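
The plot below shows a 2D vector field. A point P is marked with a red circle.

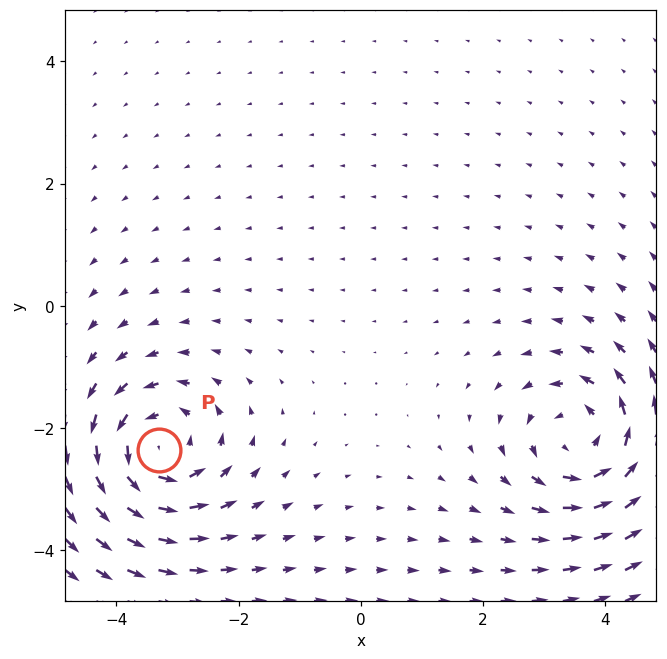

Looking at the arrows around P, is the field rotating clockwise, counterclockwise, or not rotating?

Near P at (-3.3, -2.4) the arrows circulate counterclockwise. The curl (z-component) there is about +5; positive curl means counterclockwise rotation.

counterclockwise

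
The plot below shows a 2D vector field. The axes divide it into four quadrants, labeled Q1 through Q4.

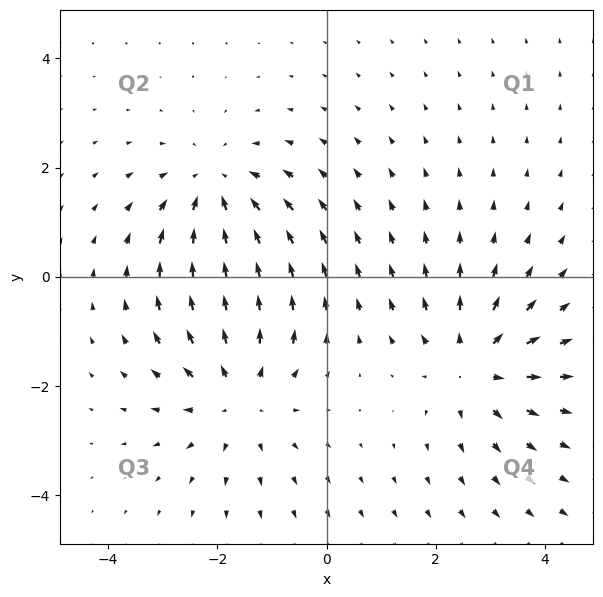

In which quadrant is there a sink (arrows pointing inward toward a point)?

The sink sits at approximately (-2.0, 1.6), which lies in quadrant Q2. The divergence there is about -4, negative as expected for a sink.

Q2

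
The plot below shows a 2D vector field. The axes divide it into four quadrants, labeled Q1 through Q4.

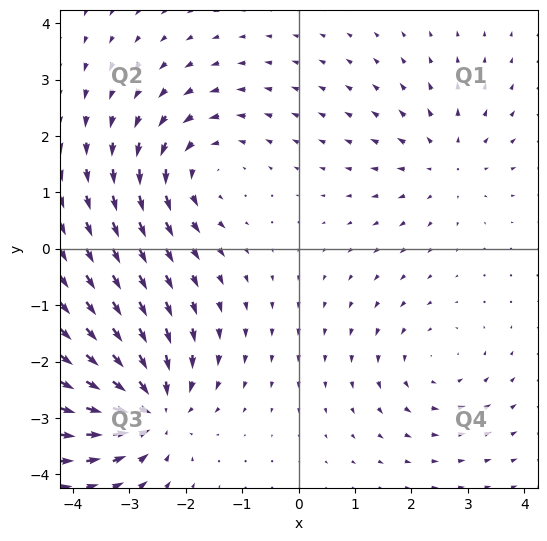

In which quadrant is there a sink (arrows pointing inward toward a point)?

The sink sits at approximately (-2.6, -2.8), which lies in quadrant Q3. The divergence there is about -5, negative as expected for a sink.

Q3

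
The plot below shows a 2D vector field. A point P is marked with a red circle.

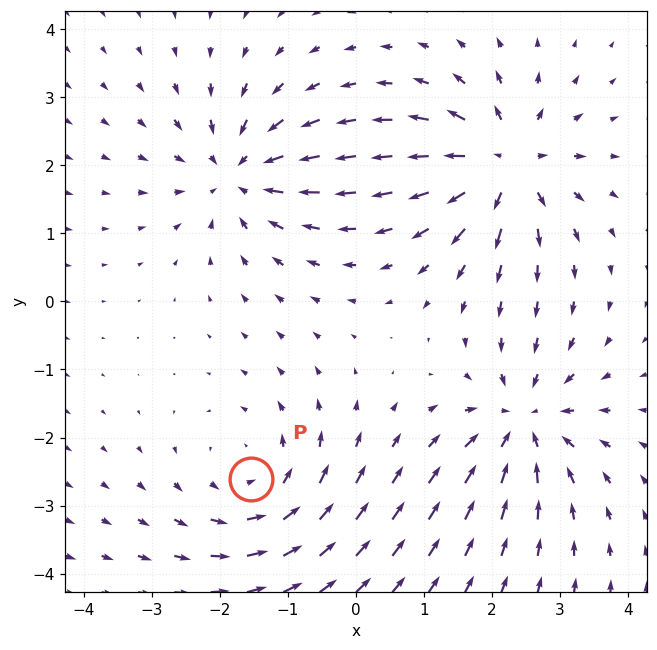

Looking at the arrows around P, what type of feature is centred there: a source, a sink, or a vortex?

At P (-1.5, -2.6) the arrows circulate counterclockwise. Divergence ≈0, curl about +4 — near-zero divergence with nonzero curl is a vortex.

vortex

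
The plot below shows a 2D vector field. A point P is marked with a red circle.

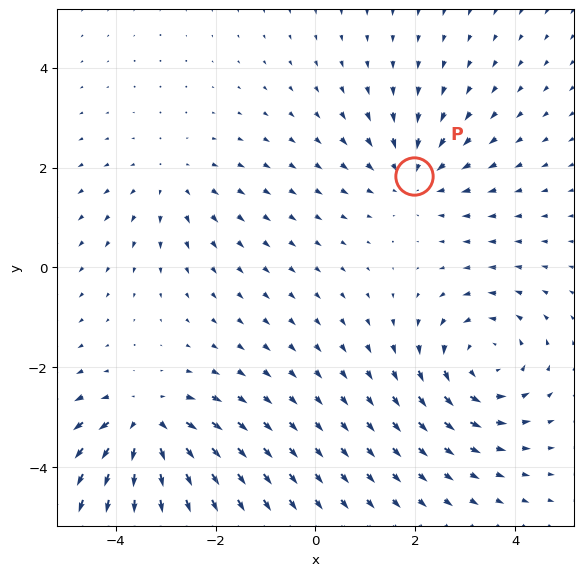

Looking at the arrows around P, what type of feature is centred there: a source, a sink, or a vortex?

At P (2.0, 1.8) the arrows converge inward. Divergence about -3, curl ≈0 — negative divergence with near-zero curl is a sink.

sink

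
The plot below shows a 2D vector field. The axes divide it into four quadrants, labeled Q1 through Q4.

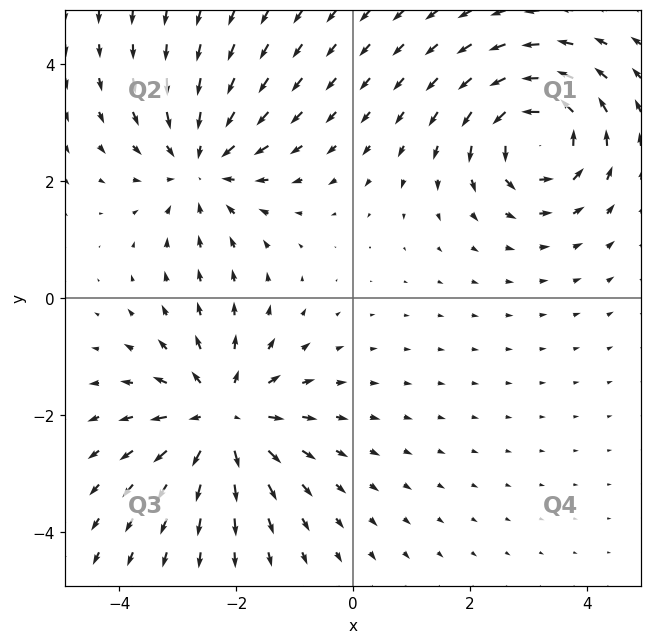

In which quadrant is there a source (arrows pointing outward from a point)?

The source sits at approximately (-2.2, -2.0), which lies in quadrant Q3. The divergence there is about +5, positive as expected for a source.

Q3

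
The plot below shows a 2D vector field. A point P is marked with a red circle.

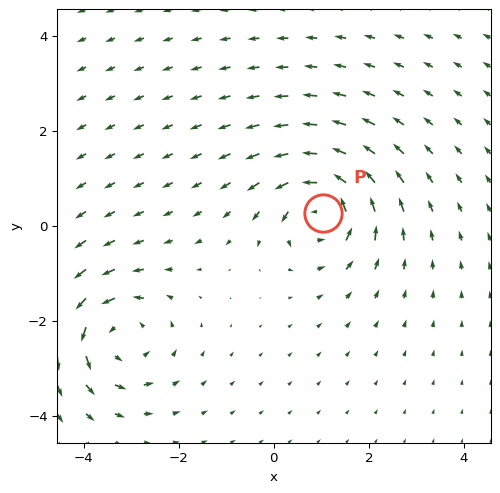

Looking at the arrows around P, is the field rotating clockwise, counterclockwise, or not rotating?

Near P at (1.0, 0.3) the arrows circulate counterclockwise. The curl (z-component) there is about +7; positive curl means counterclockwise rotation.

counterclockwise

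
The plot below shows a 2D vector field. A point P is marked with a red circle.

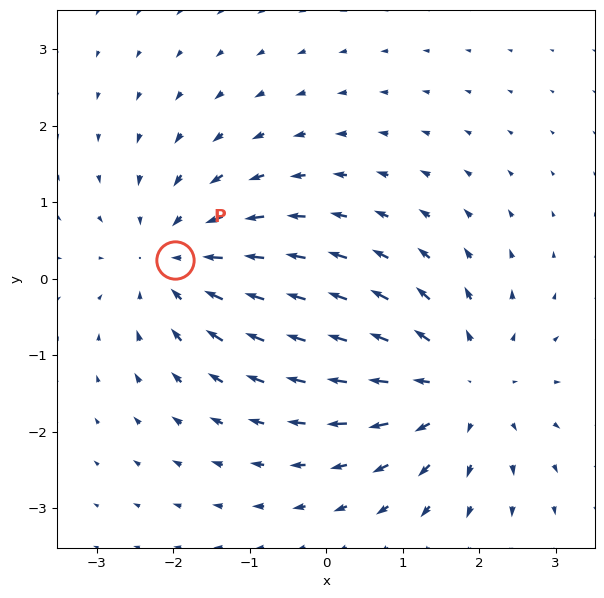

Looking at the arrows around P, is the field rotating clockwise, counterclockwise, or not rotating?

not rotating

Near P at (-2.0, 0.2) the arrows show no circulation. The curl there is ≈0.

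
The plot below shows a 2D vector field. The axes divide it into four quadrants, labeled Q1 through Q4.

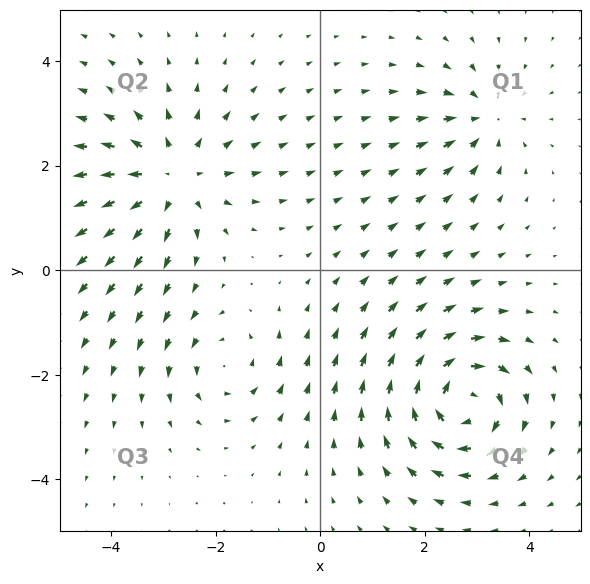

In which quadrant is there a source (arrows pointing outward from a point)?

Q2

The source sits at approximately (-2.8, 1.8), which lies in quadrant Q2. The divergence there is about +4, positive as expected for a source.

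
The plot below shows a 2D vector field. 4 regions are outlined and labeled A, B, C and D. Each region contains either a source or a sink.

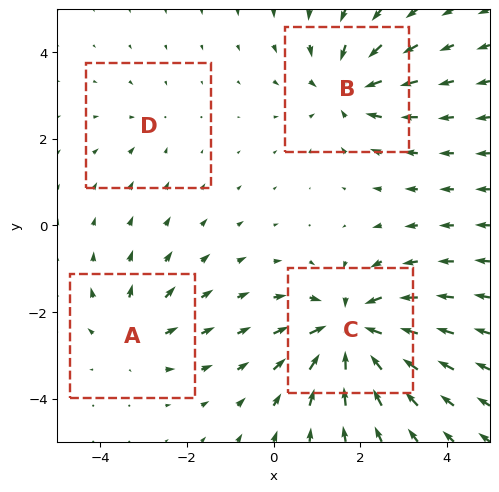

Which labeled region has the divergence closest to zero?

D

Divergence at each region's feature centre — A: about +3, B: about -5, C: about -7, D: about -2. Region D is closest to zero.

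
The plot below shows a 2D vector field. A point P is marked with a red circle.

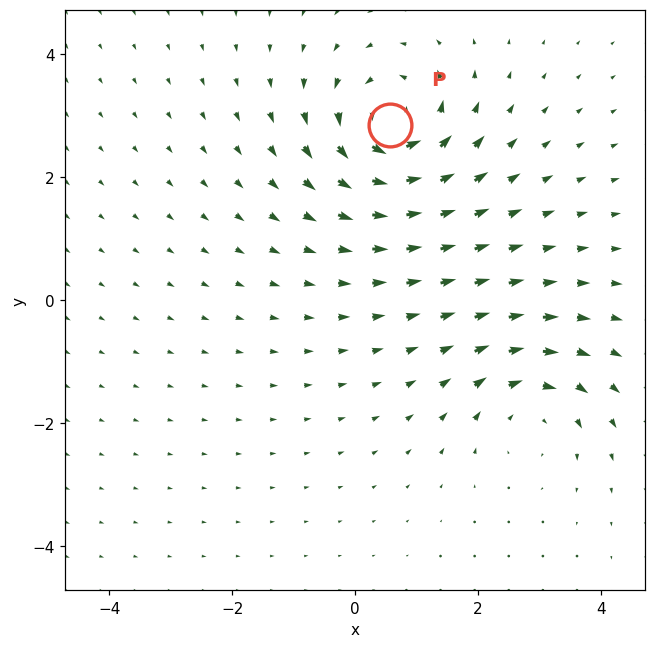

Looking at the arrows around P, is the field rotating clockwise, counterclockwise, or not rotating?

counterclockwise

Near P at (0.6, 2.8) the arrows circulate counterclockwise. The curl (z-component) there is about +6; positive curl means counterclockwise rotation.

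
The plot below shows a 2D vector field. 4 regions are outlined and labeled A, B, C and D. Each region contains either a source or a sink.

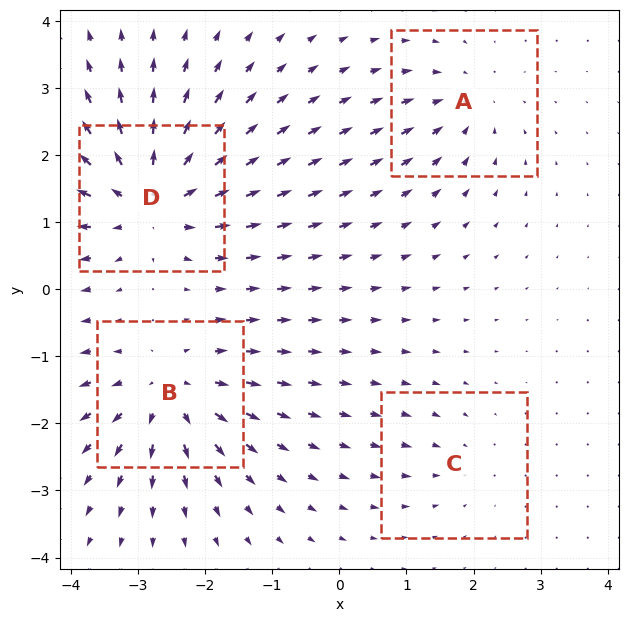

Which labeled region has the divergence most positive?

D

Divergence at each region's feature centre — A: about -4, B: about +6, C: about -2, D: about +7. Region D is most positive.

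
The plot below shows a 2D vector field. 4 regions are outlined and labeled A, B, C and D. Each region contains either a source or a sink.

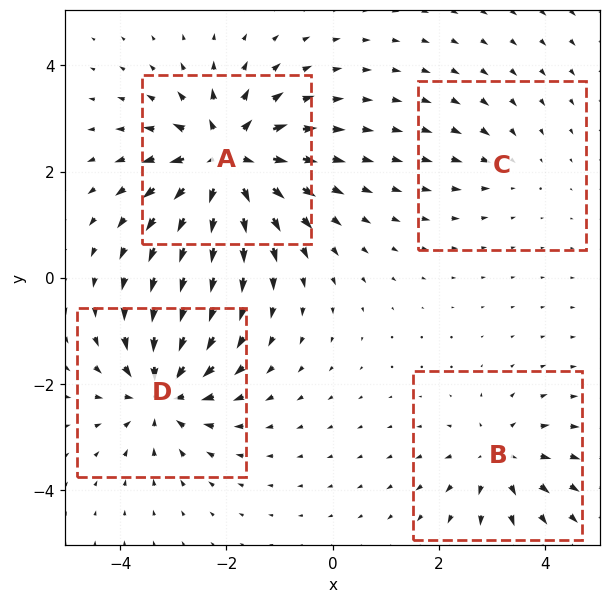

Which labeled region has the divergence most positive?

A

Divergence at each region's feature centre — A: about +8, B: about +4, C: about -2, D: about -6. Region A is most positive.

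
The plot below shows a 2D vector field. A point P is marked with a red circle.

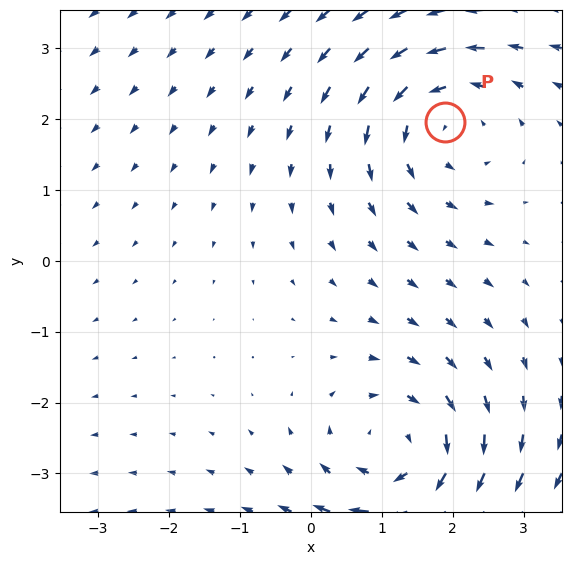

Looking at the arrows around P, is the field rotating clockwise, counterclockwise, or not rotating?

counterclockwise

Near P at (1.9, 1.9) the arrows circulate counterclockwise. The curl (z-component) there is about +2; positive curl means counterclockwise rotation.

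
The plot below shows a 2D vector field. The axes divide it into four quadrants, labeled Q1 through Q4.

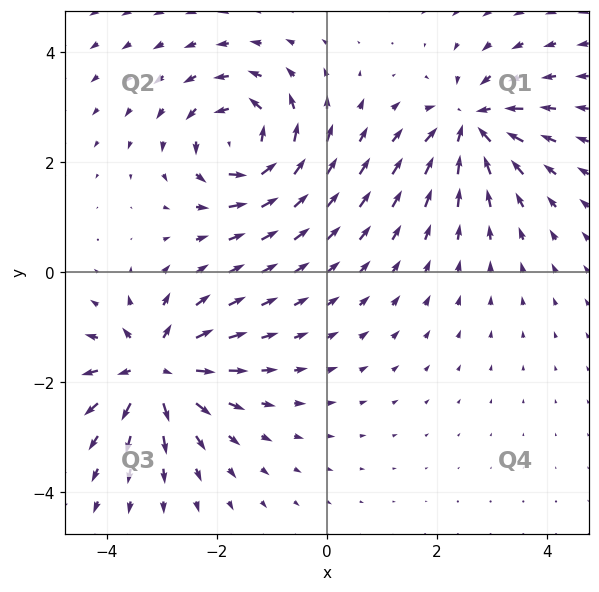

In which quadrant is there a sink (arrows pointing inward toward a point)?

The sink sits at approximately (2.6, 2.7), which lies in quadrant Q1. The divergence there is about -6, negative as expected for a sink.

Q1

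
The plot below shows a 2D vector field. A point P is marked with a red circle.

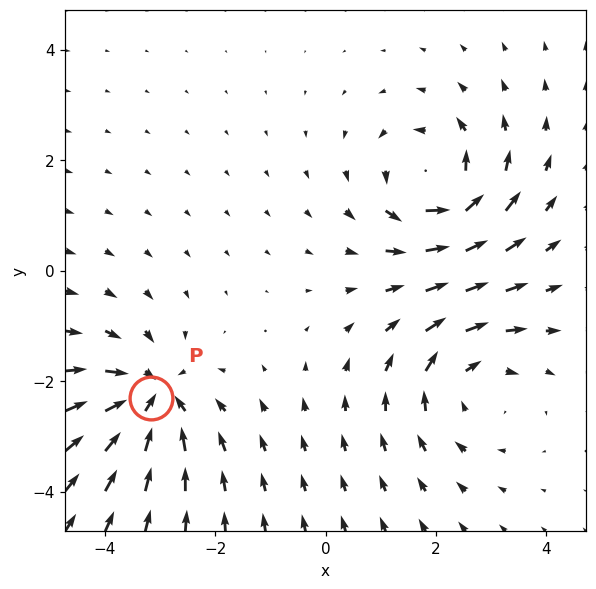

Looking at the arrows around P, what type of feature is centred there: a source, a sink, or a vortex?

At P (-3.2, -2.3) the arrows converge inward. Divergence about -6, curl ≈0 — negative divergence with near-zero curl is a sink.

sink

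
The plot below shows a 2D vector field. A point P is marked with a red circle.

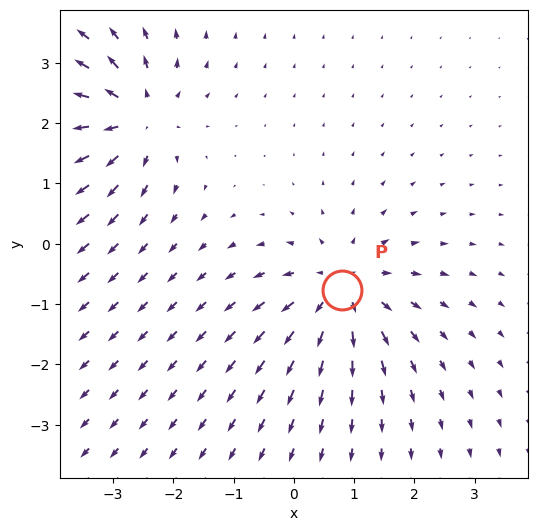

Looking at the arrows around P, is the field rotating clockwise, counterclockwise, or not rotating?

Near P at (0.8, -0.8) the arrows show no circulation. The curl there is ≈0.

not rotating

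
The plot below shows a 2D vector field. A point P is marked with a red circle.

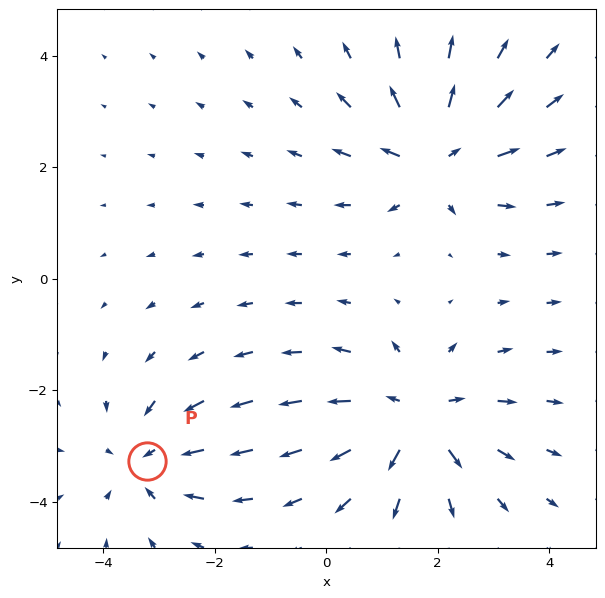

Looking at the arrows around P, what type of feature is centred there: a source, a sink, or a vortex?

sink

At P (-3.2, -3.3) the arrows converge inward. Divergence about -3, curl ≈0 — negative divergence with near-zero curl is a sink.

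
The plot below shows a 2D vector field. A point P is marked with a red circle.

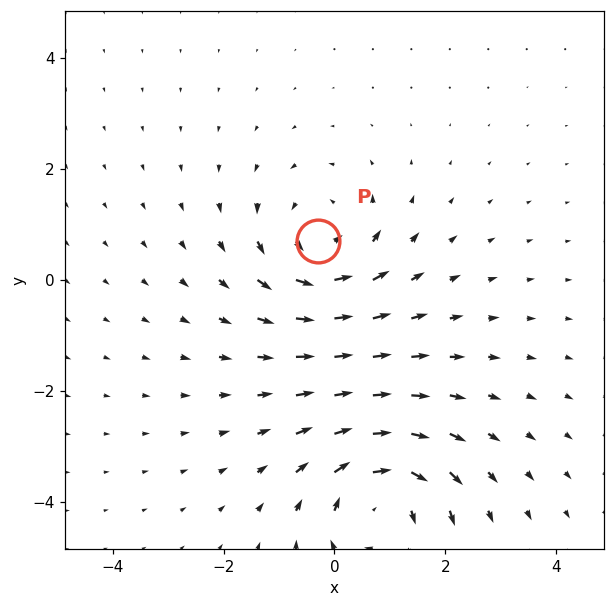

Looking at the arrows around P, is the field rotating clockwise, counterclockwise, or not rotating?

Near P at (-0.3, 0.7) the arrows circulate counterclockwise. The curl (z-component) there is about +4; positive curl means counterclockwise rotation.

counterclockwise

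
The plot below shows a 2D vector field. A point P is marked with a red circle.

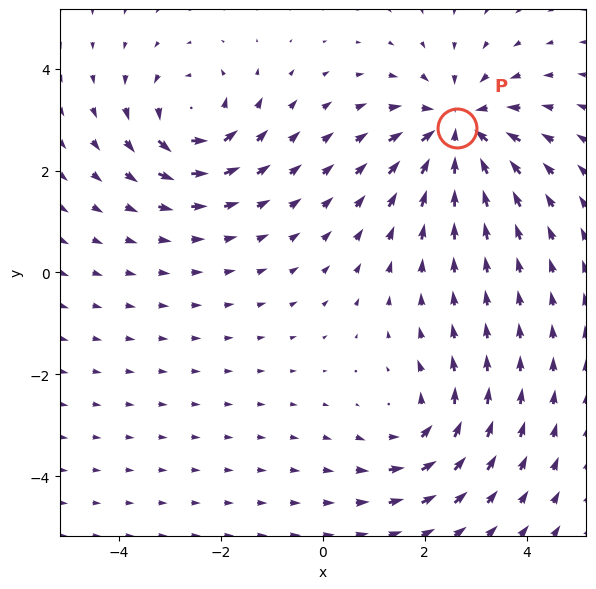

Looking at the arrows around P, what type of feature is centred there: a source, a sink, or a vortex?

sink

At P (2.6, 2.8) the arrows converge inward. Divergence about -5, curl ≈0 — negative divergence with near-zero curl is a sink.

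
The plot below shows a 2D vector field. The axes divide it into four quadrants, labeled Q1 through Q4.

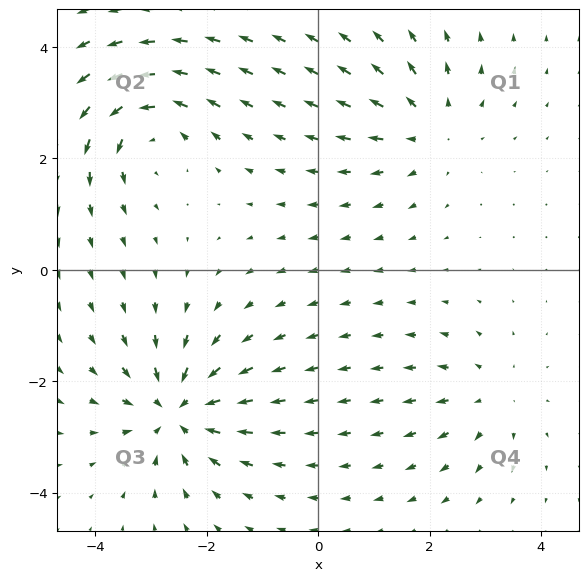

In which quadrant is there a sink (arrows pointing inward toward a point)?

The sink sits at approximately (-2.5, -2.5), which lies in quadrant Q3. The divergence there is about -5, negative as expected for a sink.

Q3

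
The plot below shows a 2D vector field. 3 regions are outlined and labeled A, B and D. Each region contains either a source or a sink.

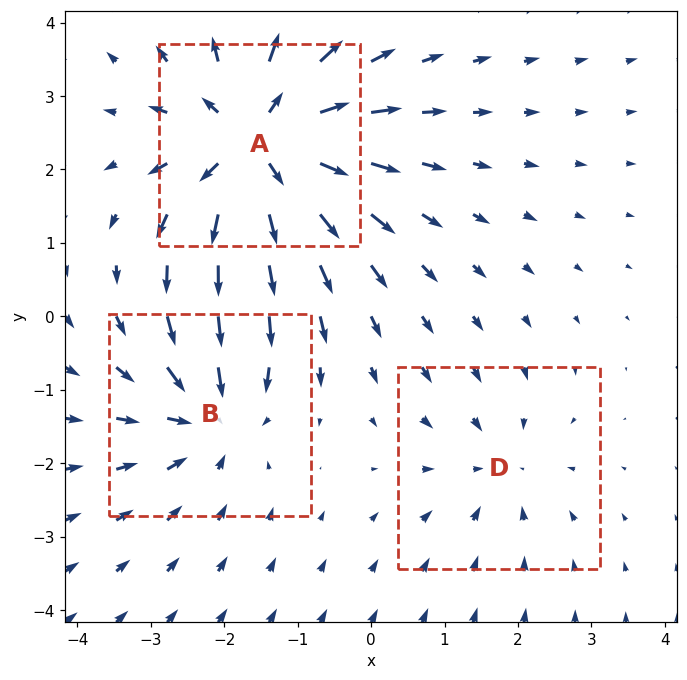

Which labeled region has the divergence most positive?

A

Divergence at each region's feature centre — A: about +5, B: about -3, D: about -2. Region A is most positive.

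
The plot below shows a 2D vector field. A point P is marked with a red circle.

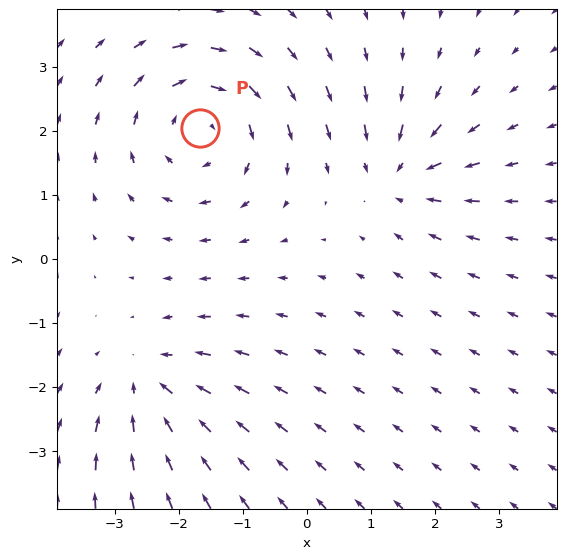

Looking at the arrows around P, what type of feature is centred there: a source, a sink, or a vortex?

At P (-1.7, 2.0) the arrows circulate clockwise. Divergence ≈0, curl about -4 — near-zero divergence with nonzero curl is a vortex.

vortex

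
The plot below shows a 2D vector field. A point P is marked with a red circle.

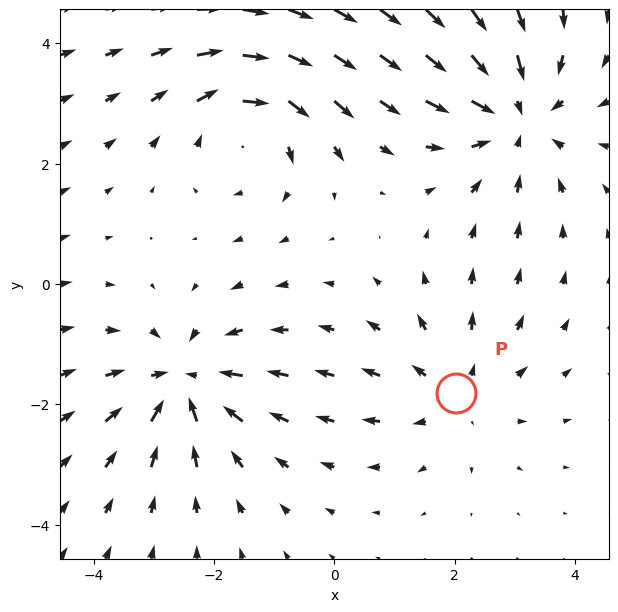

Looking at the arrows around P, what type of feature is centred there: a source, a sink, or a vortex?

At P (2.0, -1.8) the arrows spread outward. Divergence about +3, curl ≈0 — positive divergence with near-zero curl is a source.

source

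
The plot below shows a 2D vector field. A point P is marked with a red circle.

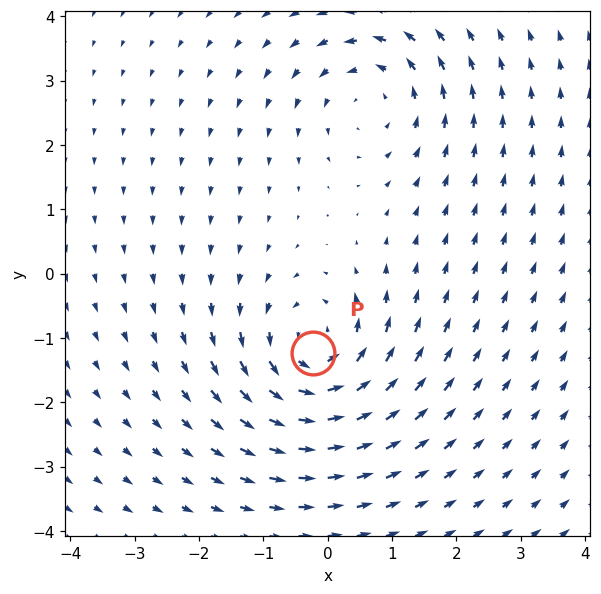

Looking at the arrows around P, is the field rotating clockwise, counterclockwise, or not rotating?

Near P at (-0.2, -1.2) the arrows circulate counterclockwise. The curl (z-component) there is about +5; positive curl means counterclockwise rotation.

counterclockwise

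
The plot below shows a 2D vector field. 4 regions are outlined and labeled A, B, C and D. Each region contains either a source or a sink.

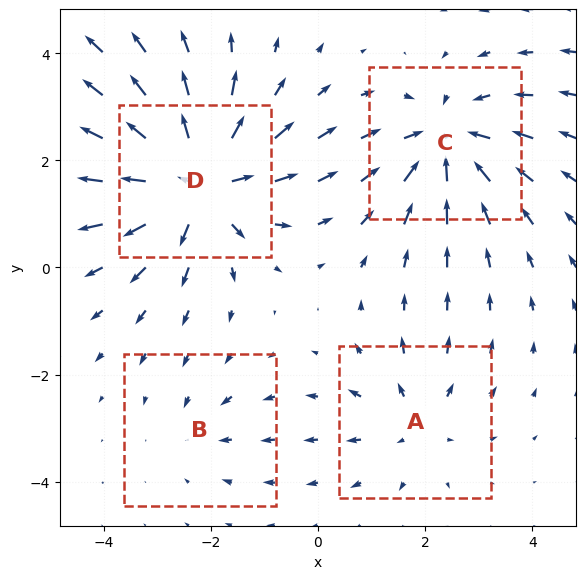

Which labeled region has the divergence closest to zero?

Divergence at each region's feature centre — A: about +3, B: about -2, C: about -5, D: about +6. Region B is closest to zero.

B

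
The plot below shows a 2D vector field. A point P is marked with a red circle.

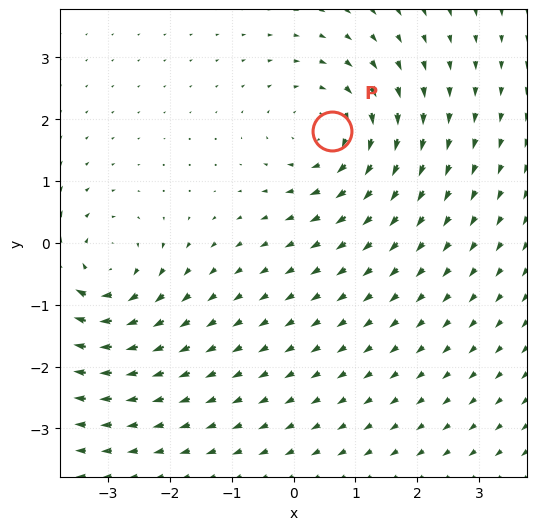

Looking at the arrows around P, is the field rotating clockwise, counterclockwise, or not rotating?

Near P at (0.6, 1.8) the arrows circulate clockwise. The curl (z-component) there is about -5; negative curl means clockwise rotation.

clockwise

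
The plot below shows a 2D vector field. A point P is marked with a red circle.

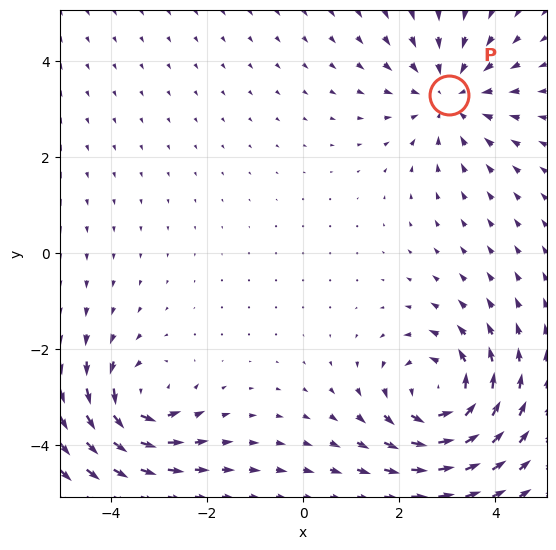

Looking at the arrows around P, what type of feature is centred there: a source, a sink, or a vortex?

sink

At P (3.0, 3.3) the arrows converge inward. Divergence about -3, curl ≈0 — negative divergence with near-zero curl is a sink.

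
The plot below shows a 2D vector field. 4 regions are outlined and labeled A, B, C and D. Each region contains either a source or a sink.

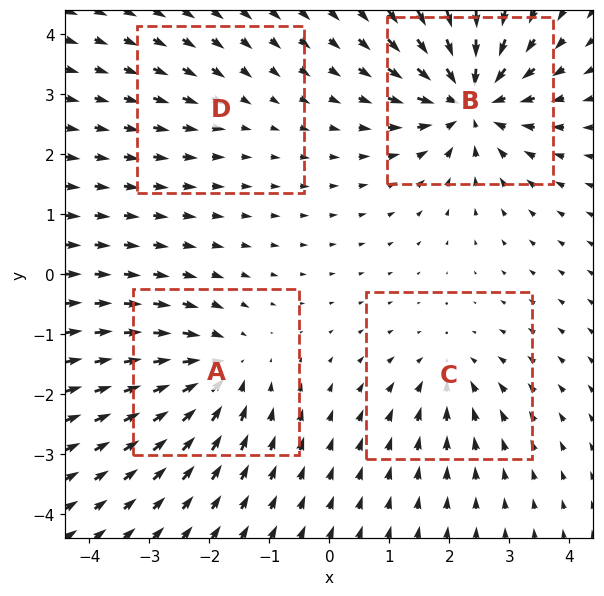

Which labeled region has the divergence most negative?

Divergence at each region's feature centre — A: about -6, B: about -8, C: about -4, D: about -2. Region B is most negative.

B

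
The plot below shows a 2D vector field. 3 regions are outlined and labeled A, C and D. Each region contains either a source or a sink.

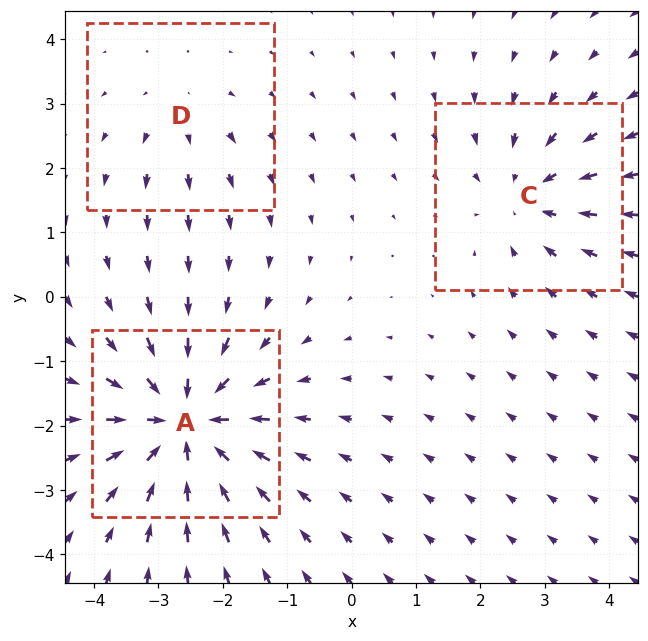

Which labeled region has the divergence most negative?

Divergence at each region's feature centre — A: about -5, C: about -3, D: about +2. Region A is most negative.

A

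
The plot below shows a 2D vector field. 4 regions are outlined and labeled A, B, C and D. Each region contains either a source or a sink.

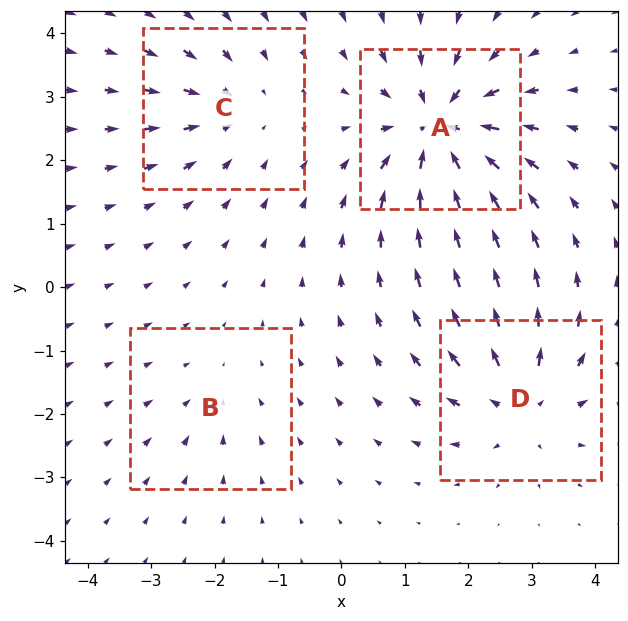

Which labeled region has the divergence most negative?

Divergence at each region's feature centre — A: about -8, B: about -2, C: about -4, D: about +6. Region A is most negative.

A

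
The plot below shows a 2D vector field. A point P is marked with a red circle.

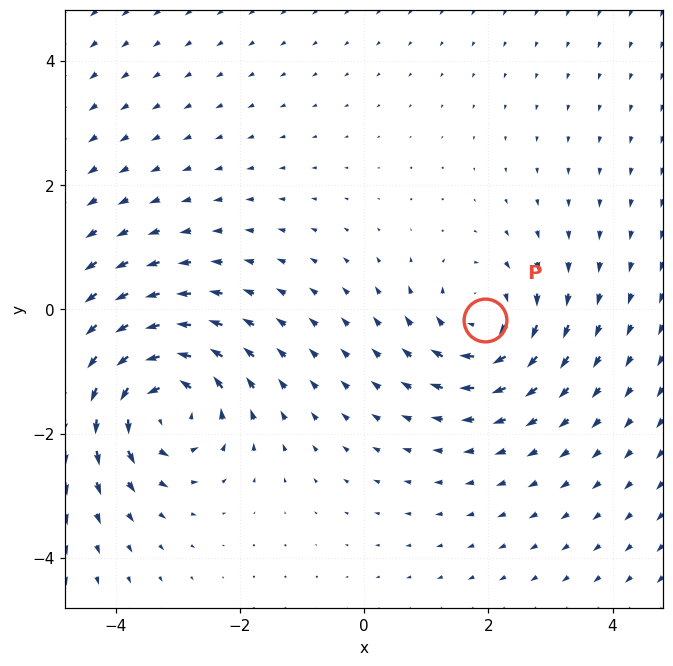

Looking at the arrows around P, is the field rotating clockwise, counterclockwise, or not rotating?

clockwise

Near P at (1.9, -0.2) the arrows circulate clockwise. The curl (z-component) there is about -3; negative curl means clockwise rotation.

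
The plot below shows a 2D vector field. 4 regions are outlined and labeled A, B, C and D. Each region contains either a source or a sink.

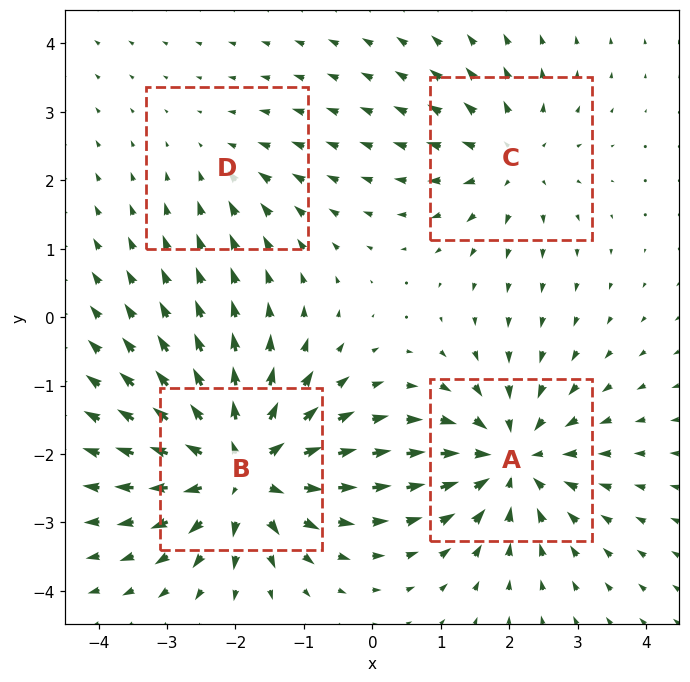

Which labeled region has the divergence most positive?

B

Divergence at each region's feature centre — A: about -6, B: about +8, C: about +4, D: about -2. Region B is most positive.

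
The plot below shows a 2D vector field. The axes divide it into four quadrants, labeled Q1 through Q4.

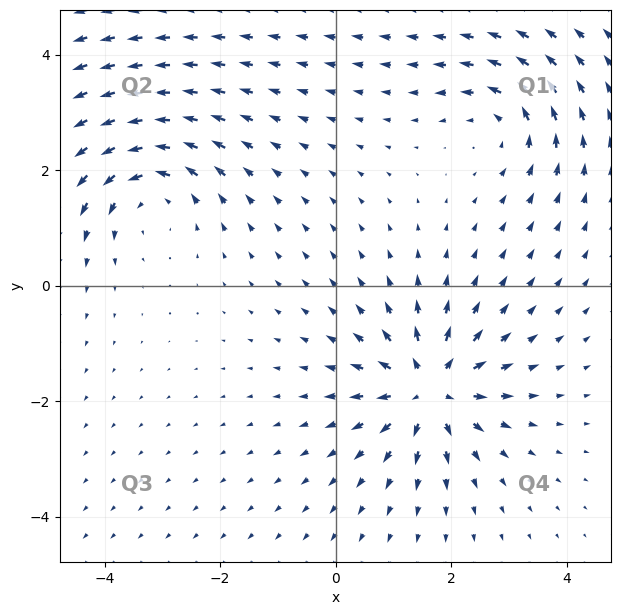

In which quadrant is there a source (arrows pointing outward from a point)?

Q4

The source sits at approximately (1.6, -1.8), which lies in quadrant Q4. The divergence there is about +6, positive as expected for a source.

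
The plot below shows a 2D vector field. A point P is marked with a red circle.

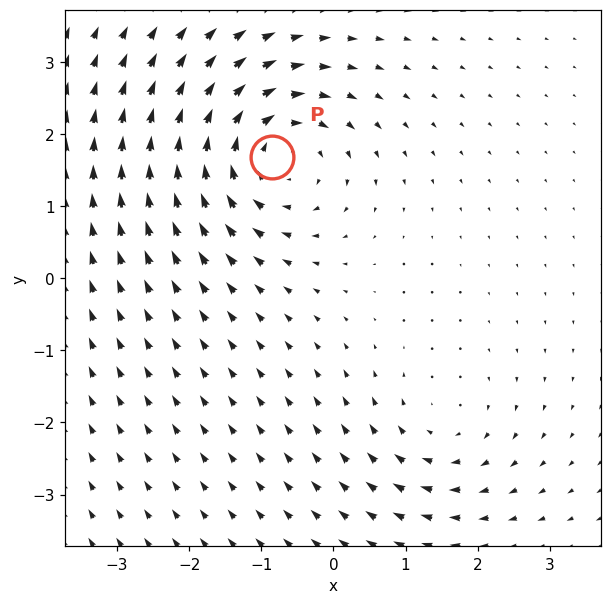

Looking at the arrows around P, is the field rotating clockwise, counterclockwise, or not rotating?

Near P at (-0.9, 1.7) the arrows circulate clockwise. The curl (z-component) there is about -5; negative curl means clockwise rotation.

clockwise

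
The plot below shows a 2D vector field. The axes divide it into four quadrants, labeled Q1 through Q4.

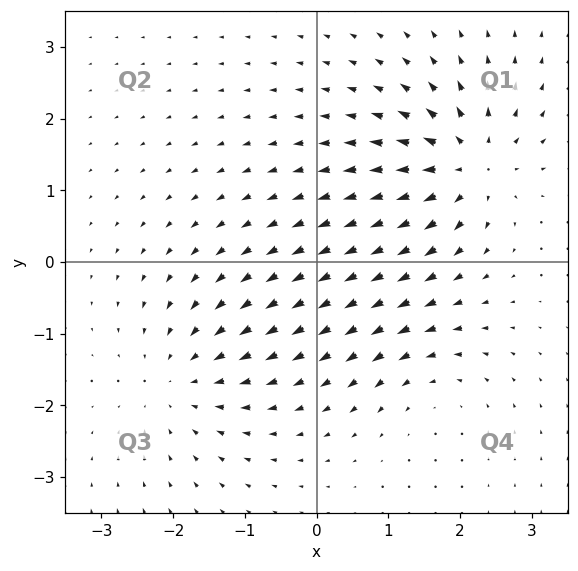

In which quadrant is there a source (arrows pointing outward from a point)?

The source sits at approximately (2.1, 1.4), which lies in quadrant Q1. The divergence there is about +6, positive as expected for a source.

Q1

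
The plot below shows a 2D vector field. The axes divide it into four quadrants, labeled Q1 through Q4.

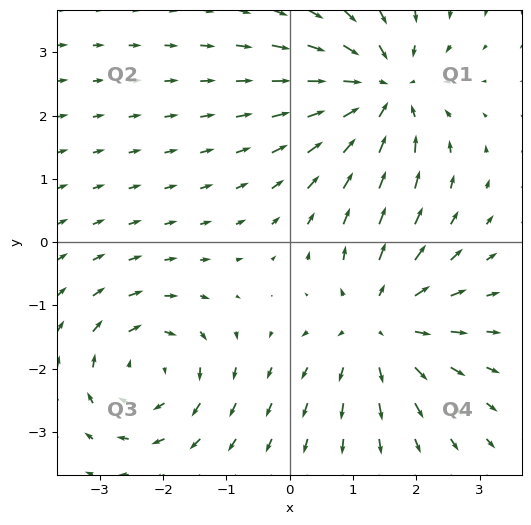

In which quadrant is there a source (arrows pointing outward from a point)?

Q4

The source sits at approximately (1.4, -1.3), which lies in quadrant Q4. The divergence there is about +4, positive as expected for a source.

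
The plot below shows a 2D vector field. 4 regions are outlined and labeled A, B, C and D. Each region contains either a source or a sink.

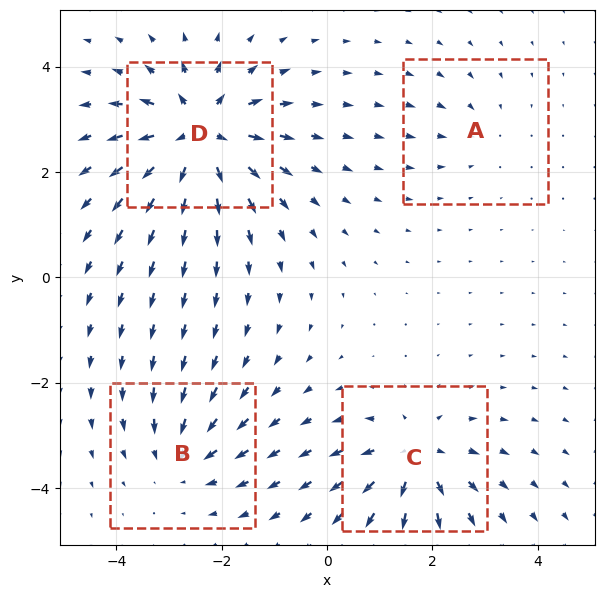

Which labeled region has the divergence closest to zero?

A

Divergence at each region's feature centre — A: about -2, B: about -4, C: about +5, D: about +8. Region A is closest to zero.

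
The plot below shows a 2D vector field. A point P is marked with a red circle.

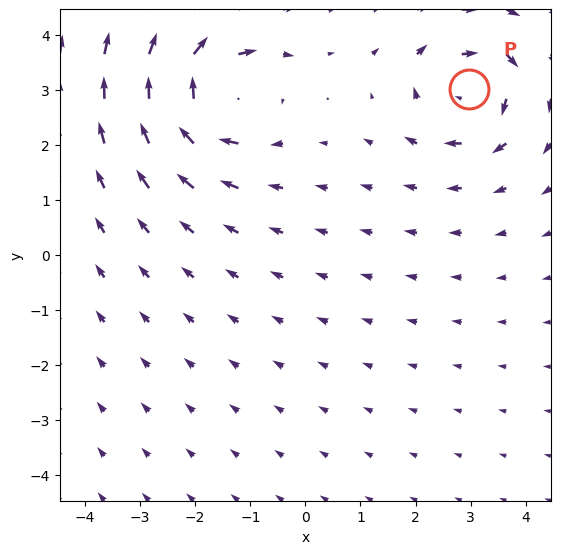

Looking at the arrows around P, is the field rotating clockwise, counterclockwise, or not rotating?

clockwise

Near P at (3.0, 3.0) the arrows circulate clockwise. The curl (z-component) there is about -4; negative curl means clockwise rotation.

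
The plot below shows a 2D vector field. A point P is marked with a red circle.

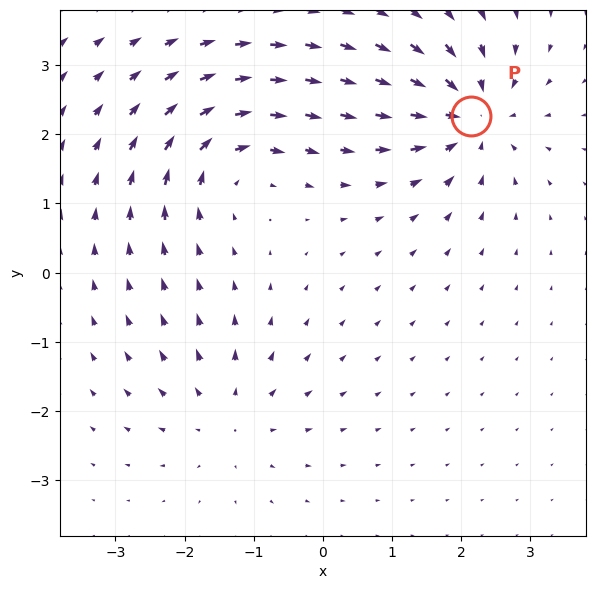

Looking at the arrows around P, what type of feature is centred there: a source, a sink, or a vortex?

At P (2.1, 2.3) the arrows converge inward. Divergence about -7, curl ≈0 — negative divergence with near-zero curl is a sink.

sink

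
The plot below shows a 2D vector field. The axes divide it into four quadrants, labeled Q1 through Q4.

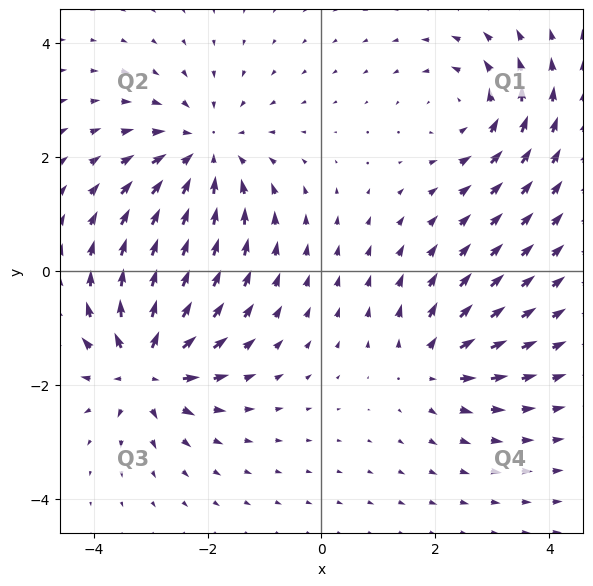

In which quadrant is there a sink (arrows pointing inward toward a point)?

The sink sits at approximately (-2.1, 2.0), which lies in quadrant Q2. The divergence there is about -4, negative as expected for a sink.

Q2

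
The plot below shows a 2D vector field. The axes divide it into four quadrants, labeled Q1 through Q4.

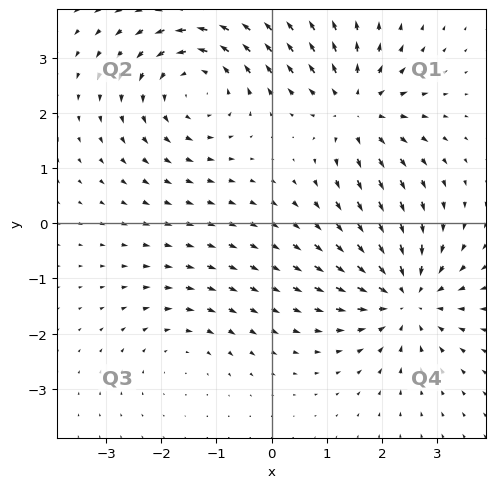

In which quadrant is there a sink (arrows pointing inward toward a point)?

The sink sits at approximately (2.4, -1.3), which lies in quadrant Q4. The divergence there is about -5, negative as expected for a sink.

Q4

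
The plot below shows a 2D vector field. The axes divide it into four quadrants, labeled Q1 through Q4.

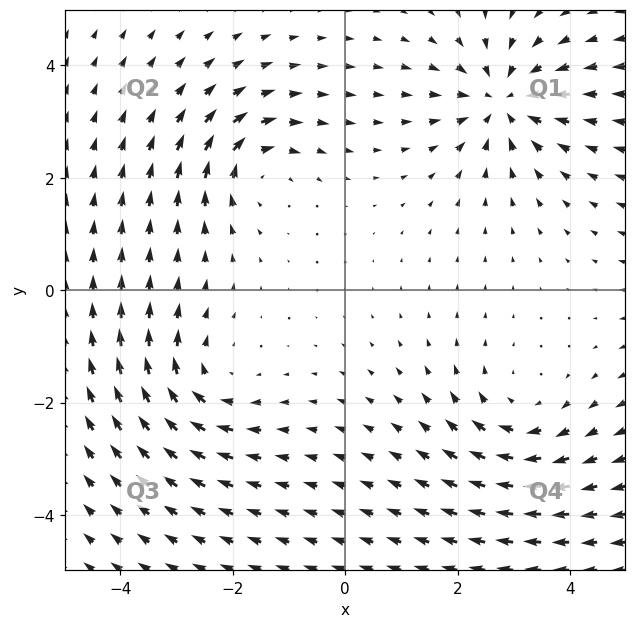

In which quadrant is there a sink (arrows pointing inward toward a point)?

Q1

The sink sits at approximately (2.8, 3.4), which lies in quadrant Q1. The divergence there is about -5, negative as expected for a sink.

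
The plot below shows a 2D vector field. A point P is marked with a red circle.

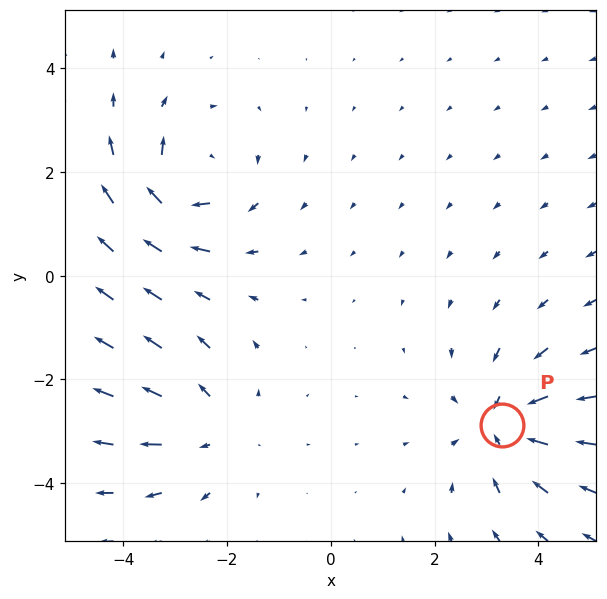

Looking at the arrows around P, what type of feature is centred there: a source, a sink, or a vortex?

sink

At P (3.3, -2.9) the arrows converge inward. Divergence about -4, curl ≈0 — negative divergence with near-zero curl is a sink.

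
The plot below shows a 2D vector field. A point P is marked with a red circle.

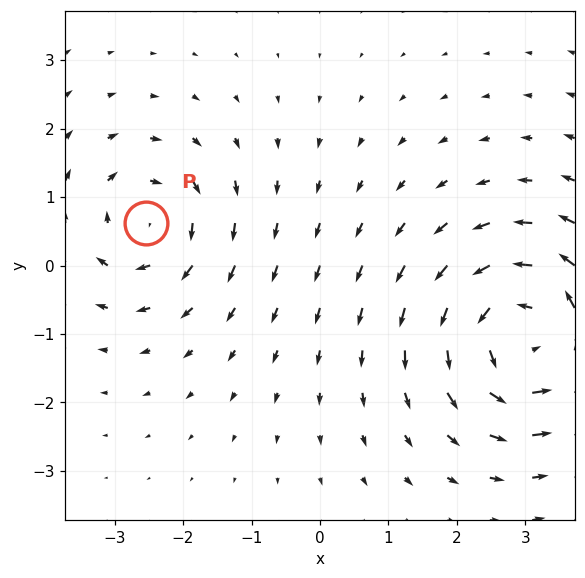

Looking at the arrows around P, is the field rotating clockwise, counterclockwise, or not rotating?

Near P at (-2.5, 0.6) the arrows circulate clockwise. The curl (z-component) there is about -4; negative curl means clockwise rotation.

clockwise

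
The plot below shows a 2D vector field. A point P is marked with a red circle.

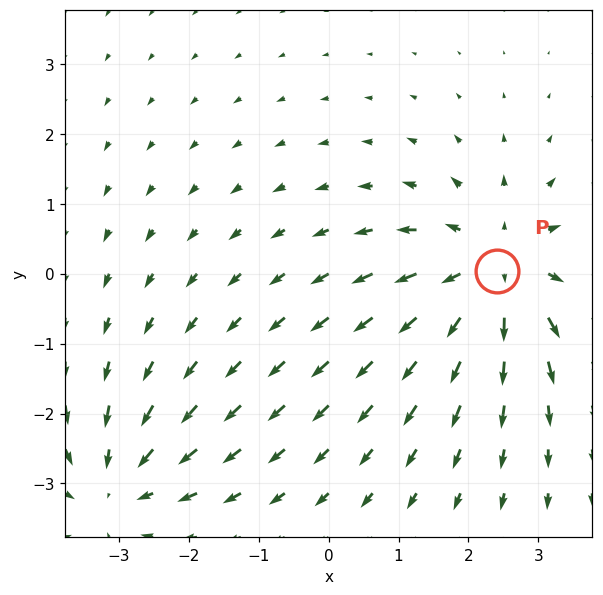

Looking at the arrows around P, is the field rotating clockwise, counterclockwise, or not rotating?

Near P at (2.4, 0.0) the arrows show no circulation. The curl there is ≈0.

not rotating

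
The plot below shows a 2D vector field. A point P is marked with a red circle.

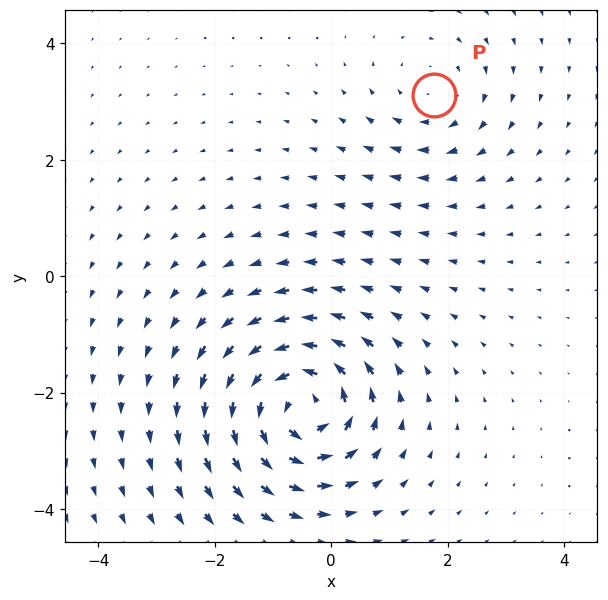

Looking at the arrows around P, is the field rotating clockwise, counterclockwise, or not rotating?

Near P at (1.8, 3.1) the arrows circulate clockwise. The curl (z-component) there is about -2; negative curl means clockwise rotation.

clockwise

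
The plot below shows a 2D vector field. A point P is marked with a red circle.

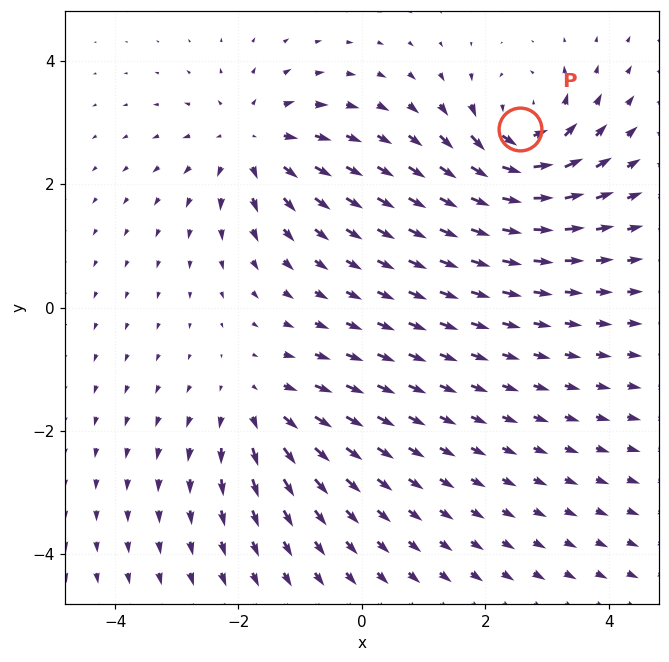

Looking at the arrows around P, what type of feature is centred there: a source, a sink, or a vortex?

vortex

At P (2.6, 2.9) the arrows circulate counterclockwise. Divergence ≈0, curl about +7 — near-zero divergence with nonzero curl is a vortex.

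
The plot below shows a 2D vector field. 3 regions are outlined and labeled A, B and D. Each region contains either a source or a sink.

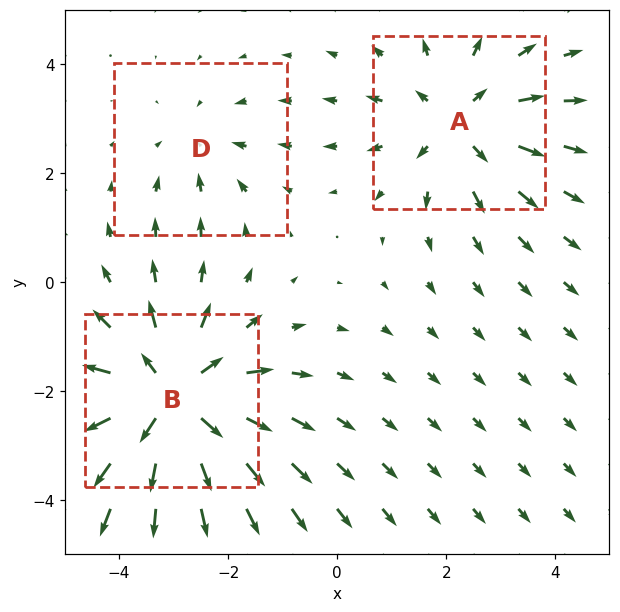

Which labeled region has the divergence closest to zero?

Divergence at each region's feature centre — A: about +3, B: about +5, D: about -2. Region D is closest to zero.

D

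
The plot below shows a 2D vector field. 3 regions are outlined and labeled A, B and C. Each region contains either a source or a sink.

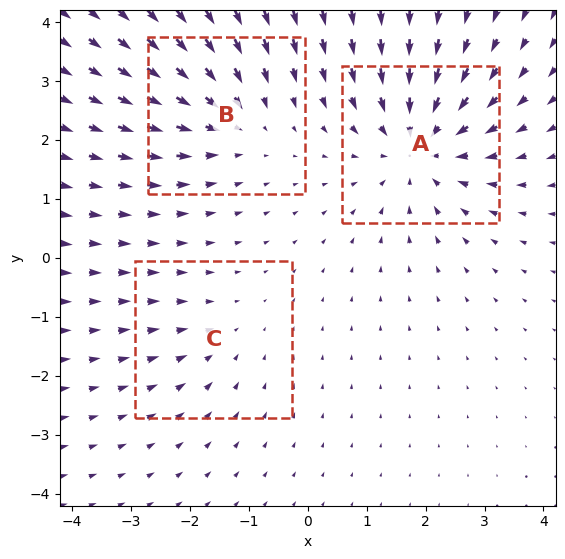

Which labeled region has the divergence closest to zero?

C

Divergence at each region's feature centre — A: about -4, B: about -3, C: about -2. Region C is closest to zero.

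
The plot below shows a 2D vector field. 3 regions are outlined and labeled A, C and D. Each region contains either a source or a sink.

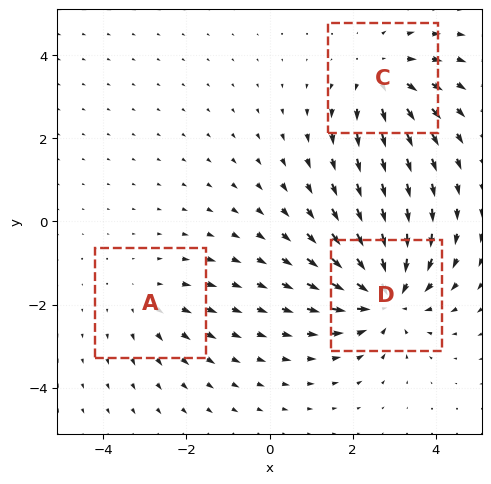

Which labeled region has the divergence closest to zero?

A

Divergence at each region's feature centre — A: about +2, C: about +3, D: about -5. Region A is closest to zero.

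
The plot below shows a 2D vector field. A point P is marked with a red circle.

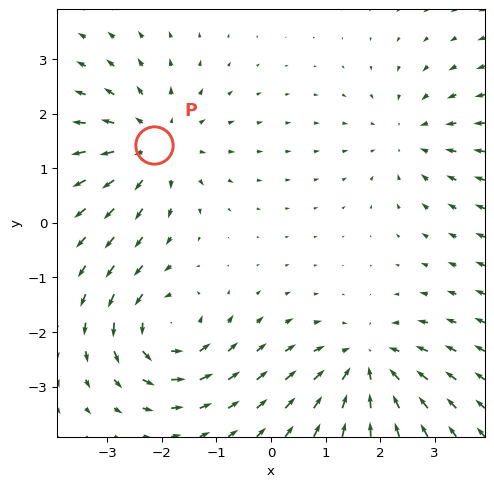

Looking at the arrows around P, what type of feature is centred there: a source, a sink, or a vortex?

source

At P (-2.1, 1.4) the arrows spread outward. Divergence about +4, curl ≈0 — positive divergence with near-zero curl is a source.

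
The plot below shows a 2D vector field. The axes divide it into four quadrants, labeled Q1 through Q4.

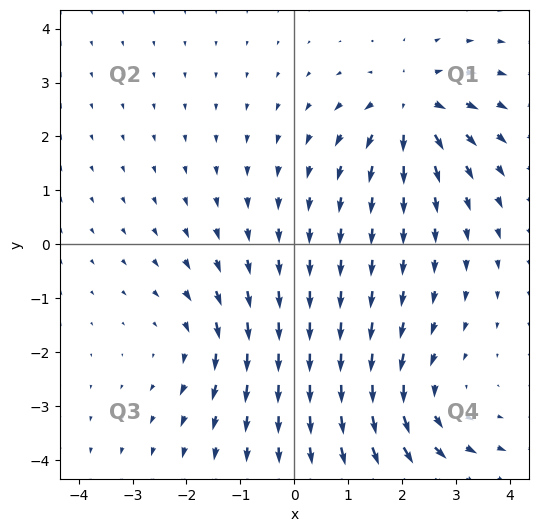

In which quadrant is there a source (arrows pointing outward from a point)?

The source sits at approximately (2.2, 2.5), which lies in quadrant Q1. The divergence there is about +5, positive as expected for a source.

Q1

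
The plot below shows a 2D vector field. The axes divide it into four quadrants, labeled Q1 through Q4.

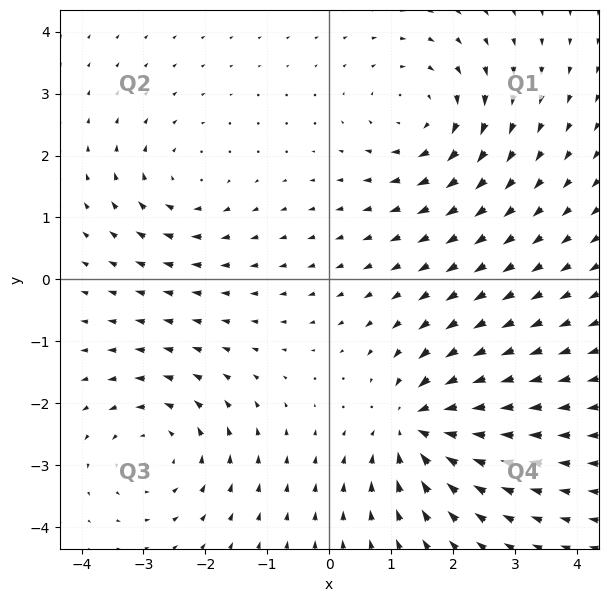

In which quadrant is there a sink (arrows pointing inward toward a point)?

Q4

The sink sits at approximately (1.4, -2.4), which lies in quadrant Q4. The divergence there is about -6, negative as expected for a sink.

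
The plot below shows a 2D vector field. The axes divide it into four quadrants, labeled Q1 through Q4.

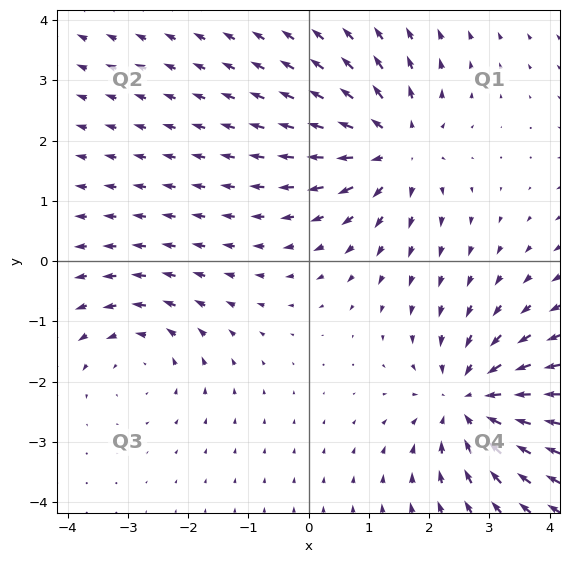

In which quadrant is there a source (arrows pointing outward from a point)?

Q1

The source sits at approximately (1.4, 1.9), which lies in quadrant Q1. The divergence there is about +4, positive as expected for a source.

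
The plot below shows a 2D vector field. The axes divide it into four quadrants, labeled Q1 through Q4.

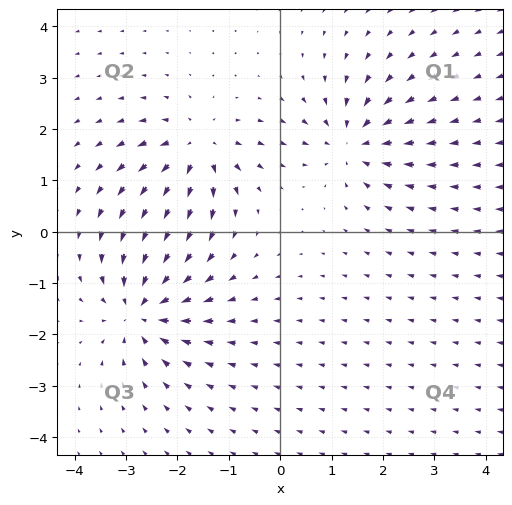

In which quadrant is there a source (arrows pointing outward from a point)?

The source sits at approximately (-1.6, 1.6), which lies in quadrant Q2. The divergence there is about +5, positive as expected for a source.

Q2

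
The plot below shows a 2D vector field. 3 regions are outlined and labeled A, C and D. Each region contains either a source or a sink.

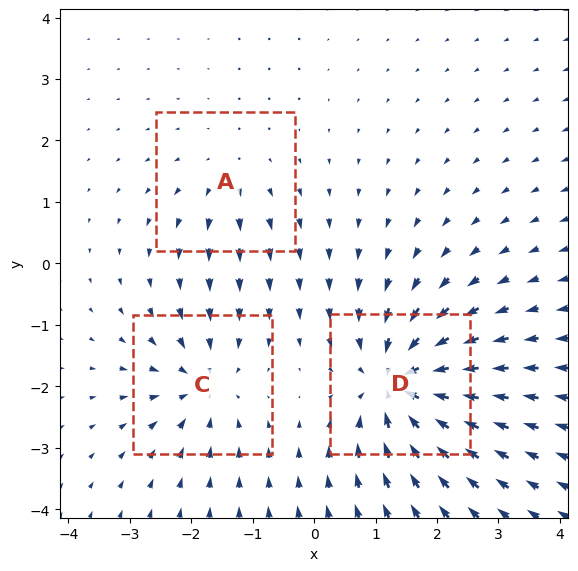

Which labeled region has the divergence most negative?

D

Divergence at each region's feature centre — A: about +3, C: about -4, D: about -7. Region D is most negative.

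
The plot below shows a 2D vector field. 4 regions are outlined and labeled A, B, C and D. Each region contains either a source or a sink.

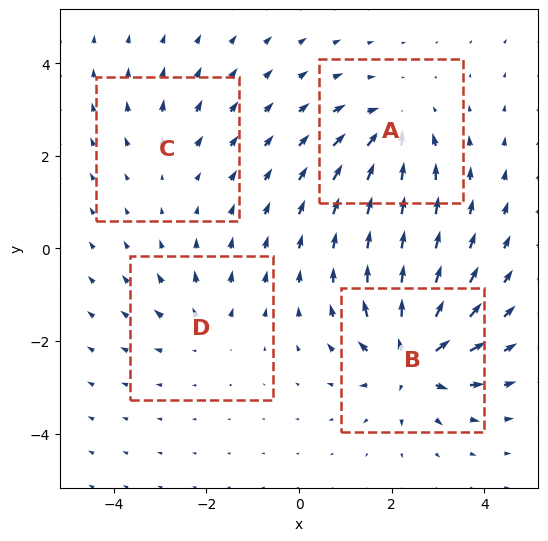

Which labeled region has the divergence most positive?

B

Divergence at each region's feature centre — A: about -6, B: about +9, C: about +3, D: about +4. Region B is most positive.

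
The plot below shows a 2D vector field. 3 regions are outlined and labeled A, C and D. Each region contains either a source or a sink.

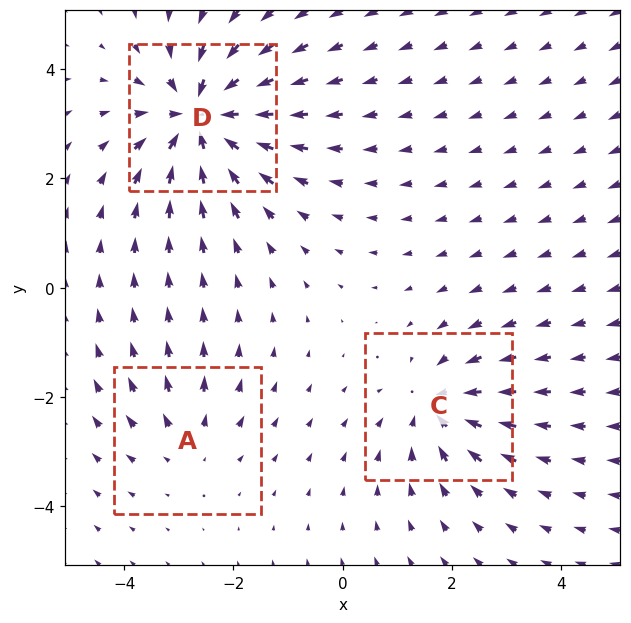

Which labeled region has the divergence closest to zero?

A

Divergence at each region's feature centre — A: about +2, C: about -3, D: about -6. Region A is closest to zero.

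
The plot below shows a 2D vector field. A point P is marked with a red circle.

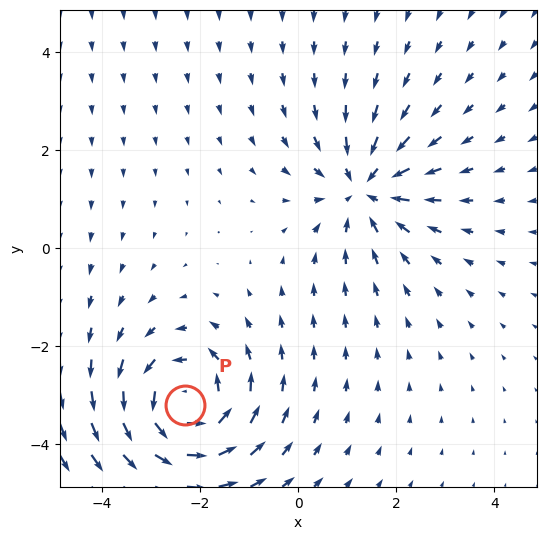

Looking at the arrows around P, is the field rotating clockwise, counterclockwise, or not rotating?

counterclockwise

Near P at (-2.3, -3.2) the arrows circulate counterclockwise. The curl (z-component) there is about +4; positive curl means counterclockwise rotation.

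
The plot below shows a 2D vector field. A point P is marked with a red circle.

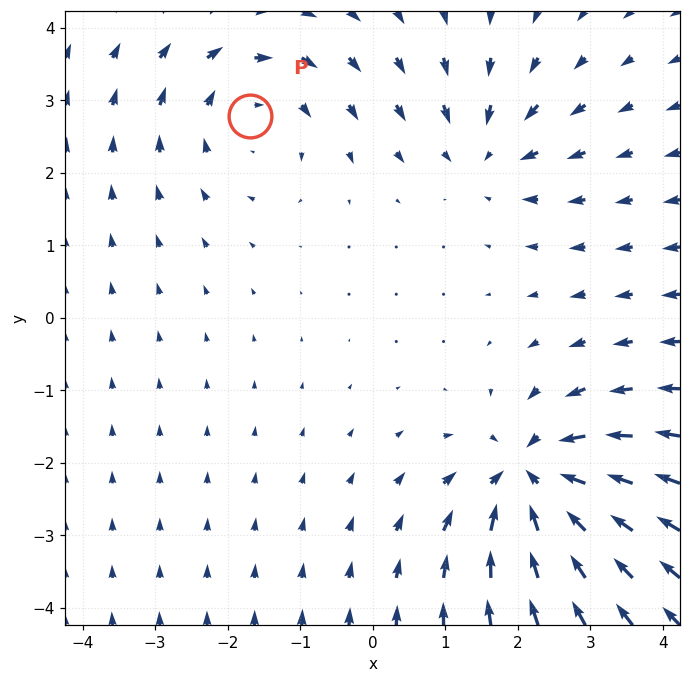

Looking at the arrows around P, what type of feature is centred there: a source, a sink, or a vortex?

vortex

At P (-1.7, 2.8) the arrows circulate clockwise. Divergence ≈0, curl about -3 — near-zero divergence with nonzero curl is a vortex.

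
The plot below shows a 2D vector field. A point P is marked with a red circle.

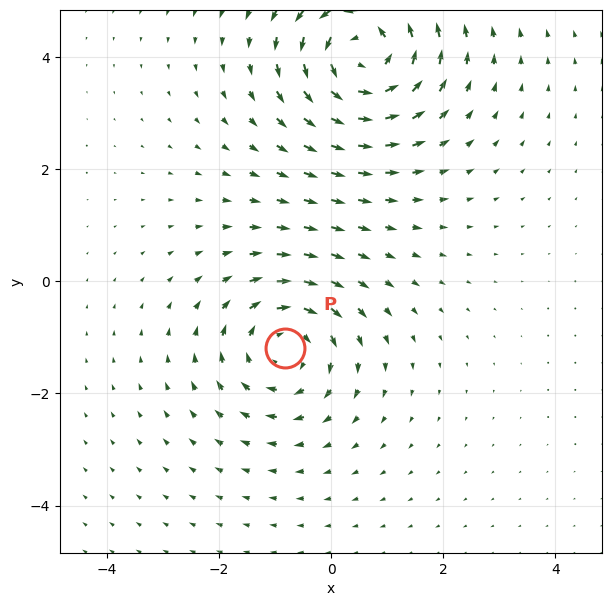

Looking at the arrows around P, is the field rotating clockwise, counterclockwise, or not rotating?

clockwise

Near P at (-0.8, -1.2) the arrows circulate clockwise. The curl (z-component) there is about -3; negative curl means clockwise rotation.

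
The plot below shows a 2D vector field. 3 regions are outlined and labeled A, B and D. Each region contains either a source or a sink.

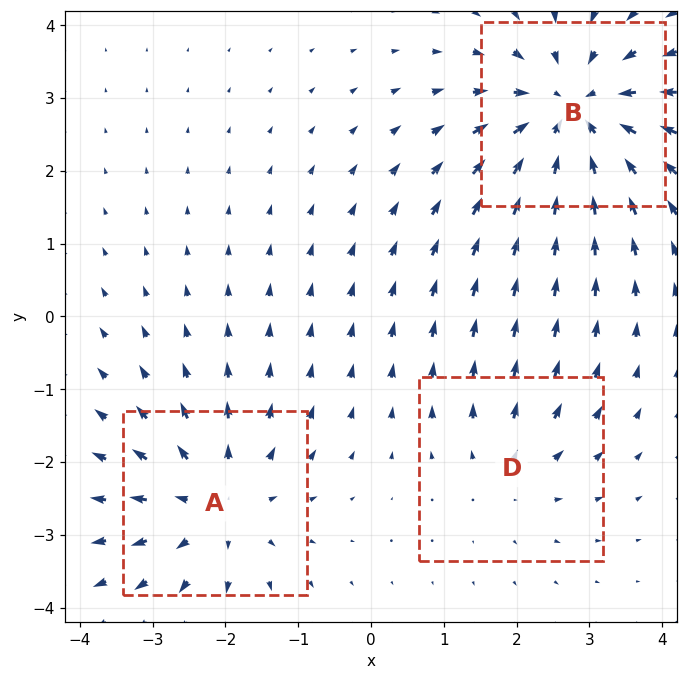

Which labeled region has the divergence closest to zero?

Divergence at each region's feature centre — A: about +3, B: about -4, D: about +2. Region D is closest to zero.

D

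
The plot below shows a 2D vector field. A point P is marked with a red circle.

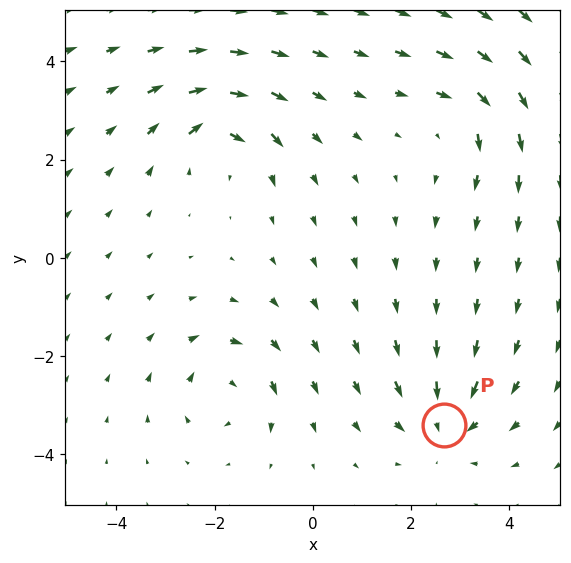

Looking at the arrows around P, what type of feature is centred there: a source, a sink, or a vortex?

At P (2.7, -3.4) the arrows converge inward. Divergence about -5, curl ≈0 — negative divergence with near-zero curl is a sink.

sink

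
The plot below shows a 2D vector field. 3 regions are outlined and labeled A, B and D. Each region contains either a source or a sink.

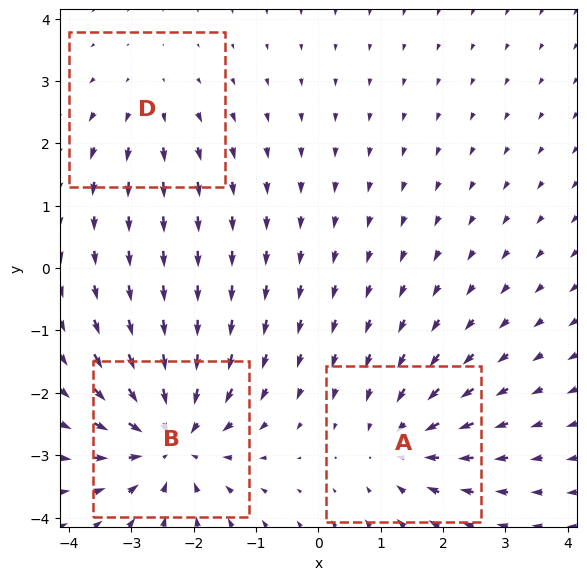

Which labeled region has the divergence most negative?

B

Divergence at each region's feature centre — A: about -3, B: about -5, D: about +2. Region B is most negative.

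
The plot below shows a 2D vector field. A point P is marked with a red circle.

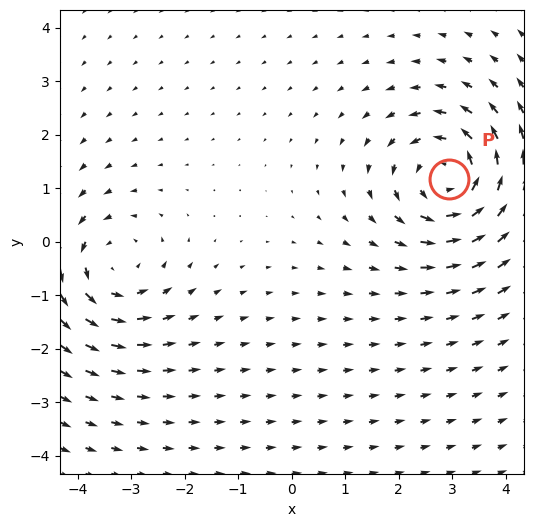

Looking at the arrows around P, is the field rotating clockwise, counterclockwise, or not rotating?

Near P at (2.9, 1.2) the arrows circulate counterclockwise. The curl (z-component) there is about +5; positive curl means counterclockwise rotation.

counterclockwise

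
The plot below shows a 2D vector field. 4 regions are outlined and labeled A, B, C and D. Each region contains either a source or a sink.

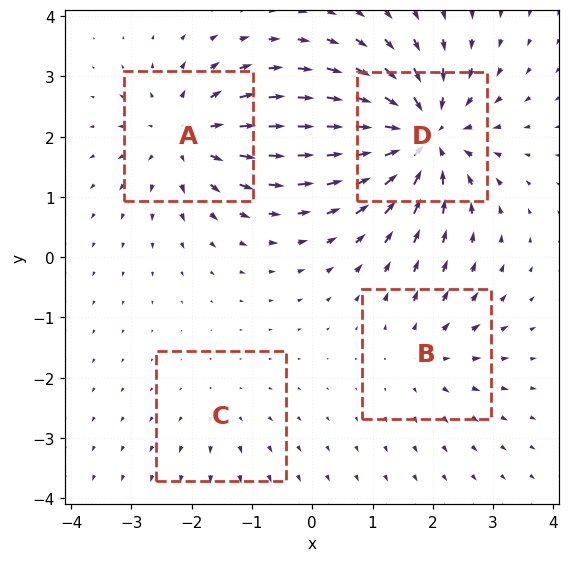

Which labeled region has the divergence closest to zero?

Divergence at each region's feature centre — A: about +5, B: about +3, C: about +2, D: about -8. Region C is closest to zero.

C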